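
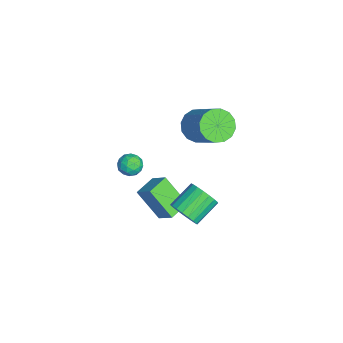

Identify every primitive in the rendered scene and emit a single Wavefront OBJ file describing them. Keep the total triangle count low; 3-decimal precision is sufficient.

v 0.365 -1.524 -0.121
v 0.919 -1.865 -0.392
v 0.081 -2.455 0.472
v 0.635 -2.796 0.201
v 0.735 -2.269 0.658
v 0.911 -1.694 0.291
v 0.089 -2.626 -0.211
v 0.265 -2.051 -0.578
v 0.748 -2.547 -0.448
v 1.147 -2.326 0.089
v -0.147 -1.994 -0.009
v 0.252 -1.773 0.528
v 0.667 -1.613 -0.309
v 0.333 -2.707 0.389
v 0.392 -2.398 0.657
v 0.717 -2.598 0.498
v 0.662 -1.512 0.093
v 0.987 -1.713 -0.066
v 0.88 -1.95 0.551
v 0.013 -2.607 0.146
v 0.338 -2.808 -0.013
v 0.283 -1.722 -0.418
v 0.608 -1.922 -0.577
v 0.12 -2.37 -0.471
v 0.892 -2.214 -0.501
v 0.725 -2.761 -0.152
v 0.404 -2.661 -0.394
v 0.508 -2.323 -0.61
v 1.127 -2.084 -0.185
v 0.96 -2.632 0.164
v 1.019 -2.322 0.432
v 1.122 -1.984 0.217
v 1.026 -2.485 -0.218
v 0.04 -1.688 -0.084
v -0.127 -2.236 0.265
v -0.122 -2.336 -0.137
v -0.019 -1.998 -0.352
v 0.275 -1.559 0.232
v 0.108 -2.106 0.581
v 0.492 -1.997 0.69
v 0.596 -1.659 0.474
v -0.026 -1.835 0.298
v 1.413 -0.762 -3.624
v 0.722 -1.853 -2.084
v 0.448 0.051 -3.482
v -0.244 -1.04 -1.942
v 2.064 -0.12 -2.878
v 1.372 -1.211 -1.338
v 1.098 0.693 -2.736
v 0.407 -0.398 -1.196
v 2.621 0.442 -2.023
v 3.341 0.895 -1.8
v 2.42 1.972 -1.015
v 1.699 1.518 -1.237
v 3.238 1.057 -2.142
v 2.317 2.134 -1.356
v 3.014 1.096 -2.46
v 2.093 2.173 -1.674
v 2.711 1.006 -2.691
v 1.79 2.083 -1.906
v 2.39 0.805 -2.79
v 1.469 1.881 -2.005
v 2.115 0.531 -2.738
v 1.194 1.608 -1.952
v 1.94 0.239 -2.543
v 1.019 1.316 -1.758
v 1.9 -0.012 -2.245
v 0.979 1.065 -1.46
v 2.003 -0.174 -1.904
v 1.082 0.903 -1.118
v 2.227 -0.213 -1.586
v 1.306 0.864 -0.8
v 2.53 -0.123 -1.354
v 1.609 0.954 -0.569
v 2.851 0.079 -1.255
v 1.93 1.155 -0.47
v 3.126 0.352 -1.308
v 2.205 1.429 -0.522
v 3.301 0.644 -1.502
v 2.38 1.721 -0.717
v -0.154 1.283 2.521
v 0.415 1.573 1.765
v 1.864 2.427 3.183
v 1.294 2.137 3.939
v 0.099 1.967 1.851
v 1.547 2.821 3.27
v -0.286 2.177 2.117
v 1.163 3.031 3.535
v -0.635 2.148 2.491
v 0.814 3.002 3.909
v -0.855 1.887 2.873
v 0.593 2.741 4.291
v -0.888 1.465 3.16
v 0.561 2.318 4.579
v -0.724 0.993 3.277
v 0.725 1.847 4.695
v -0.407 0.599 3.19
v 1.041 1.453 4.609
v -0.023 0.389 2.925
v 1.426 1.243 4.343
v 0.326 0.418 2.551
v 1.775 1.272 3.969
v 0.547 0.679 2.169
v 1.995 1.533 3.587
v 0.579 1.102 1.881
v 2.028 1.955 3.3
f 1 38 17
f 38 12 41
f 17 41 6
f 38 41 17
f 1 17 13
f 17 6 18
f 13 18 2
f 17 18 13
f 1 13 22
f 13 2 23
f 22 23 8
f 13 23 22
f 1 22 34
f 22 8 37
f 34 37 11
f 22 37 34
f 1 34 38
f 34 11 42
f 38 42 12
f 34 42 38
f 2 18 29
f 18 6 32
f 29 32 10
f 18 32 29
f 6 41 19
f 41 12 40
f 19 40 5
f 41 40 19
f 12 42 39
f 42 11 35
f 39 35 3
f 42 35 39
f 11 37 36
f 37 8 24
f 36 24 7
f 37 24 36
f 8 23 28
f 23 2 25
f 28 25 9
f 23 25 28
f 4 30 16
f 30 10 31
f 16 31 5
f 30 31 16
f 4 16 14
f 16 5 15
f 14 15 3
f 16 15 14
f 4 14 21
f 14 3 20
f 21 20 7
f 14 20 21
f 4 21 26
f 21 7 27
f 26 27 9
f 21 27 26
f 4 26 30
f 26 9 33
f 30 33 10
f 26 33 30
f 5 31 19
f 31 10 32
f 19 32 6
f 31 32 19
f 3 15 39
f 15 5 40
f 39 40 12
f 15 40 39
f 7 20 36
f 20 3 35
f 36 35 11
f 20 35 36
f 9 27 28
f 27 7 24
f 28 24 8
f 27 24 28
f 10 33 29
f 33 9 25
f 29 25 2
f 33 25 29
f 44 46 43
f 47 44 43
f 43 46 45
f 45 47 43
f 44 50 46
f 48 44 47
f 48 50 44
f 46 50 45
f 49 47 45
f 45 50 49
f 49 48 47
f 50 48 49
f 52 51 55
f 52 55 53
f 53 55 56
f 53 56 54
f 55 51 57
f 55 57 56
f 56 57 58
f 56 58 54
f 57 51 59
f 57 59 58
f 58 59 60
f 58 60 54
f 59 51 61
f 59 61 60
f 60 61 62
f 60 62 54
f 61 51 63
f 61 63 62
f 62 63 64
f 62 64 54
f 63 51 65
f 63 65 64
f 64 65 66
f 64 66 54
f 65 51 67
f 65 67 66
f 66 67 68
f 66 68 54
f 67 51 69
f 67 69 68
f 68 69 70
f 68 70 54
f 69 51 71
f 69 71 70
f 70 71 72
f 70 72 54
f 71 51 73
f 71 73 72
f 72 73 74
f 72 74 54
f 73 51 75
f 73 75 74
f 74 75 76
f 74 76 54
f 75 51 77
f 75 77 76
f 76 77 78
f 76 78 54
f 77 51 79
f 77 79 78
f 78 79 80
f 78 80 54
f 79 51 52
f 79 52 80
f 80 52 53
f 80 53 54
f 82 81 85
f 82 85 83
f 83 85 86
f 83 86 84
f 85 81 87
f 85 87 86
f 86 87 88
f 86 88 84
f 87 81 89
f 87 89 88
f 88 89 90
f 88 90 84
f 89 81 91
f 89 91 90
f 90 91 92
f 90 92 84
f 91 81 93
f 91 93 92
f 92 93 94
f 92 94 84
f 93 81 95
f 93 95 94
f 94 95 96
f 94 96 84
f 95 81 97
f 95 97 96
f 96 97 98
f 96 98 84
f 97 81 99
f 97 99 98
f 98 99 100
f 98 100 84
f 99 81 101
f 99 101 100
f 100 101 102
f 100 102 84
f 101 81 103
f 101 103 102
f 102 103 104
f 102 104 84
f 103 81 105
f 103 105 104
f 104 105 106
f 104 106 84
f 105 81 82
f 105 82 106
f 106 82 83
f 106 83 84



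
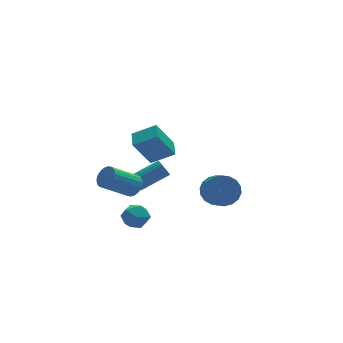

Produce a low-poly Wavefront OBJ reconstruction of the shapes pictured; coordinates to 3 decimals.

v -2.753 -0.02 -1.829
v -2.131 -0.374 -1.243
v -3.689 -1.146 -1.517
v -3.067 -1.5 -0.931
v -3.497 -0.706 -0.726
v -2.918 -0.01 -0.919
v -2.902 -1.51 -1.841
v -2.323 -0.814 -2.034
v -2.223 -1.295 -1.25
v -2.591 -0.798 -0.561
v -3.229 -0.722 -2.199
v -3.597 -0.225 -1.51
v -1.359 3.421 -1.738
v -1.089 3.601 -2.254
v 0.689 3.56 -1.339
v 0.419 3.379 -0.822
v -1.153 3.851 -2.118
v 0.624 3.81 -1.202
v -1.265 4.003 -1.894
v 0.513 3.962 -0.979
v -1.398 4.021 -1.635
v 0.38 3.98 -0.719
v -1.522 3.901 -1.399
v 0.256 3.86 -0.484
v -1.609 3.671 -1.241
v 0.169 3.63 -0.326
v -1.638 3.384 -1.197
v 0.139 3.343 -0.281
v -1.604 3.106 -1.276
v 0.174 3.065 -0.361
v -1.513 2.899 -1.462
v 0.265 2.858 -0.546
v -1.387 2.812 -1.71
v 0.391 2.771 -0.795
v -1.255 2.864 -1.965
v 0.523 2.823 -1.05
v -1.146 3.044 -2.168
v 0.632 3.003 -1.252
v -1.086 3.31 -2.272
v 0.691 3.269 -1.357
v -2.977 -0.599 4.359
v -1.756 -1.152 5.098
v -2.644 0.417 4.571
v -1.423 -0.136 5.309
v -1.937 -0.584 2.651
v -0.716 -1.137 3.389
v -1.604 0.432 2.862
v -0.383 -0.121 3.601
v 3.549 2.757 -3.211
v 4.14 3.172 -2.394
v 3.722 1.557 -1.273
v 3.131 1.143 -2.089
v 3.697 3.347 -2.306
v 3.279 1.732 -1.185
v 3.224 3.406 -2.397
v 2.806 1.791 -1.276
v 2.816 3.337 -2.65
v 2.398 1.722 -1.528
v 2.552 3.152 -3.013
v 2.134 1.538 -1.892
v 2.487 2.89 -3.416
v 2.069 1.275 -2.294
v 2.631 2.601 -3.778
v 2.213 0.986 -2.656
v 2.958 2.343 -4.027
v 2.54 0.728 -2.906
v 3.401 2.168 -4.115
v 2.983 0.553 -2.994
v 3.874 2.109 -4.024
v 3.456 0.494 -2.903
v 4.282 2.178 -3.772
v 3.864 0.563 -2.65
v 4.546 2.362 -3.408
v 4.128 0.748 -2.287
v 4.611 2.625 -3.006
v 4.193 1.01 -1.884
v 4.467 2.914 -2.644
v 4.049 1.299 -1.522
v -1.869 2.328 -1.135
v -1.423 2.499 -0.53
v -3.106 2.402 0.739
v -3.551 2.232 0.135
v -1.524 2.808 -0.641
v -3.206 2.711 0.629
v -1.693 3.021 -0.848
v -3.375 2.924 0.421
v -1.897 3.098 -1.113
v -3.579 3.001 0.156
v -2.095 3.022 -1.382
v -3.778 2.925 -0.113
v -2.249 2.808 -1.602
v -3.931 2.711 -0.333
v -2.327 2.5 -1.729
v -4.01 2.403 -0.46
v -2.314 2.158 -1.739
v -3.997 2.061 -0.47
v -2.214 1.849 -1.629
v -3.896 1.752 -0.359
v -2.045 1.636 -1.421
v -3.727 1.539 -0.152
v -1.841 1.559 -1.156
v -3.523 1.462 0.113
v -1.642 1.635 -0.887
v -3.325 1.538 0.382
v -1.489 1.849 -0.667
v -3.171 1.752 0.602
v -1.41 2.157 -0.54
v -3.093 2.06 0.729
f 1 12 6
f 1 6 2
f 1 2 8
f 1 8 11
f 1 11 12
f 2 6 10
f 6 12 5
f 12 11 3
f 11 8 7
f 8 2 9
f 4 10 5
f 4 5 3
f 4 3 7
f 4 7 9
f 4 9 10
f 5 10 6
f 3 5 12
f 7 3 11
f 9 7 8
f 10 9 2
f 14 13 17
f 14 17 15
f 15 17 18
f 15 18 16
f 17 13 19
f 17 19 18
f 18 19 20
f 18 20 16
f 19 13 21
f 19 21 20
f 20 21 22
f 20 22 16
f 21 13 23
f 21 23 22
f 22 23 24
f 22 24 16
f 23 13 25
f 23 25 24
f 24 25 26
f 24 26 16
f 25 13 27
f 25 27 26
f 26 27 28
f 26 28 16
f 27 13 29
f 27 29 28
f 28 29 30
f 28 30 16
f 29 13 31
f 29 31 30
f 30 31 32
f 30 32 16
f 31 13 33
f 31 33 32
f 32 33 34
f 32 34 16
f 33 13 35
f 33 35 34
f 34 35 36
f 34 36 16
f 35 13 37
f 35 37 36
f 36 37 38
f 36 38 16
f 37 13 39
f 37 39 38
f 38 39 40
f 38 40 16
f 39 13 14
f 39 14 40
f 40 14 15
f 40 15 16
f 42 44 41
f 45 42 41
f 41 44 43
f 43 45 41
f 42 48 44
f 46 42 45
f 46 48 42
f 44 48 43
f 47 45 43
f 43 48 47
f 47 46 45
f 48 46 47
f 50 49 53
f 50 53 51
f 51 53 54
f 51 54 52
f 53 49 55
f 53 55 54
f 54 55 56
f 54 56 52
f 55 49 57
f 55 57 56
f 56 57 58
f 56 58 52
f 57 49 59
f 57 59 58
f 58 59 60
f 58 60 52
f 59 49 61
f 59 61 60
f 60 61 62
f 60 62 52
f 61 49 63
f 61 63 62
f 62 63 64
f 62 64 52
f 63 49 65
f 63 65 64
f 64 65 66
f 64 66 52
f 65 49 67
f 65 67 66
f 66 67 68
f 66 68 52
f 67 49 69
f 67 69 68
f 68 69 70
f 68 70 52
f 69 49 71
f 69 71 70
f 70 71 72
f 70 72 52
f 71 49 73
f 71 73 72
f 72 73 74
f 72 74 52
f 73 49 75
f 73 75 74
f 74 75 76
f 74 76 52
f 75 49 77
f 75 77 76
f 76 77 78
f 76 78 52
f 77 49 50
f 77 50 78
f 78 50 51
f 78 51 52
f 80 79 83
f 80 83 81
f 81 83 84
f 81 84 82
f 83 79 85
f 83 85 84
f 84 85 86
f 84 86 82
f 85 79 87
f 85 87 86
f 86 87 88
f 86 88 82
f 87 79 89
f 87 89 88
f 88 89 90
f 88 90 82
f 89 79 91
f 89 91 90
f 90 91 92
f 90 92 82
f 91 79 93
f 91 93 92
f 92 93 94
f 92 94 82
f 93 79 95
f 93 95 94
f 94 95 96
f 94 96 82
f 95 79 97
f 95 97 96
f 96 97 98
f 96 98 82
f 97 79 99
f 97 99 98
f 98 99 100
f 98 100 82
f 99 79 101
f 99 101 100
f 100 101 102
f 100 102 82
f 101 79 103
f 101 103 102
f 102 103 104
f 102 104 82
f 103 79 105
f 103 105 104
f 104 105 106
f 104 106 82
f 105 79 107
f 105 107 106
f 106 107 108
f 106 108 82
f 107 79 80
f 107 80 108
f 108 80 81
f 108 81 82



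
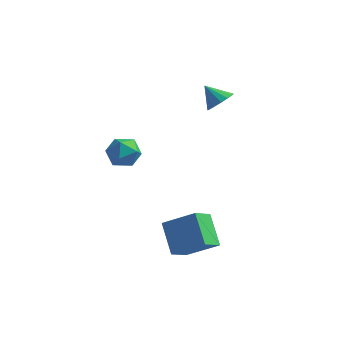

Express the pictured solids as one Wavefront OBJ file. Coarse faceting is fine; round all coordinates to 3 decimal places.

v 1.39 -5.025 -4.35
v 0.295 -3.866 -2.968
v 1.679 -3.737 -5.2
v 0.584 -2.579 -3.818
v 3.176 -4.681 -3.222
v 2.081 -3.523 -1.84
v 3.465 -3.394 -4.072
v 2.37 -2.235 -2.69
v -3.695 0.156 -0.414
v -2.661 -0.217 -0.521
v -4.239 -1.483 0.041
v -3.205 -1.856 -0.066
v -3.462 -1.17 0.76
v -3.126 -0.157 0.479
v -3.774 -1.543 -0.959
v -3.438 -0.53 -1.24
v -2.71 -1.267 -0.858
v -2.517 -1.036 0.205
v -4.383 -0.664 -0.685
v -4.19 -0.433 0.378
v 0.551 3.194 2.578
v 1.116 2.856 3.221
v -0.491 3.326 3.562
v 1.185 3.327 3.231
v 1.085 3.762 3.066
v 0.841 4.045 2.77
v 0.52 4.1 2.423
v 0.207 3.912 2.117
v -0.013 3.532 1.935
v -0.083 3.06 1.924
v 0.018 2.625 2.089
v 0.261 2.342 2.385
v 0.582 2.287 2.732
v 0.895 2.476 3.038
f 2 4 1
f 5 2 1
f 1 4 3
f 3 5 1
f 2 8 4
f 6 2 5
f 6 8 2
f 4 8 3
f 7 5 3
f 3 8 7
f 7 6 5
f 8 6 7
f 9 20 14
f 9 14 10
f 9 10 16
f 9 16 19
f 9 19 20
f 10 14 18
f 14 20 13
f 20 19 11
f 19 16 15
f 16 10 17
f 12 18 13
f 12 13 11
f 12 11 15
f 12 15 17
f 12 17 18
f 13 18 14
f 11 13 20
f 15 11 19
f 17 15 16
f 18 17 10
f 22 21 24
f 22 24 23
f 24 21 25
f 24 25 23
f 25 21 26
f 25 26 23
f 26 21 27
f 26 27 23
f 27 21 28
f 27 28 23
f 28 21 29
f 28 29 23
f 29 21 30
f 29 30 23
f 30 21 31
f 30 31 23
f 31 21 32
f 31 32 23
f 32 21 33
f 32 33 23
f 33 21 34
f 33 34 23
f 34 21 22
f 34 22 23



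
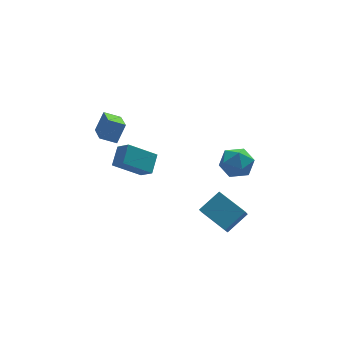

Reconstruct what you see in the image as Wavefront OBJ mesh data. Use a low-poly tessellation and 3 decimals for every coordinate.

v 2.184 -1.373 0.778
v 2.769 -1.785 1.646
v 1.451 -3.015 0.494
v 2.036 -3.427 1.362
v 1.198 -2.698 1.544
v 1.651 -1.684 1.719
v 2.569 -3.116 0.421
v 3.022 -2.102 0.596
v 3.007 -2.862 1.425
v 2.16 -2.604 2.119
v 2.06 -2.196 0.021
v 1.213 -1.938 0.715
v 1.828 -4.631 -1.403
v 0.87 -2.961 -0.729
v 0.476 -5.05 -2.289
v -0.482 -3.379 -1.615
v 2.162 -4.141 -2.145
v 1.204 -2.47 -1.471
v 0.81 -4.559 -3.031
v -0.148 -2.889 -2.357
v -3.612 1.991 0.89
v -4.564 2.323 1.33
v -3.325 3.87 0.094
v -4.277 4.201 0.534
v -2.943 2.379 2.046
v -3.895 2.71 2.486
v -2.656 4.257 1.25
v -3.608 4.589 1.69
v -2.052 0.292 -0.918
v -3.723 0.514 0.283
v -2.467 1.107 -1.647
v -4.139 1.33 -0.446
v -1.401 1.27 -0.194
v -3.073 1.493 1.007
v -1.817 2.086 -0.923
v -3.488 2.308 0.278
f 1 12 6
f 1 6 2
f 1 2 8
f 1 8 11
f 1 11 12
f 2 6 10
f 6 12 5
f 12 11 3
f 11 8 7
f 8 2 9
f 4 10 5
f 4 5 3
f 4 3 7
f 4 7 9
f 4 9 10
f 5 10 6
f 3 5 12
f 7 3 11
f 9 7 8
f 10 9 2
f 14 16 13
f 17 14 13
f 13 16 15
f 15 17 13
f 14 20 16
f 18 14 17
f 18 20 14
f 16 20 15
f 19 17 15
f 15 20 19
f 19 18 17
f 20 18 19
f 22 24 21
f 25 22 21
f 21 24 23
f 23 25 21
f 22 28 24
f 26 22 25
f 26 28 22
f 24 28 23
f 27 25 23
f 23 28 27
f 27 26 25
f 28 26 27
f 30 32 29
f 33 30 29
f 29 32 31
f 31 33 29
f 30 36 32
f 34 30 33
f 34 36 30
f 32 36 31
f 35 33 31
f 31 36 35
f 35 34 33
f 36 34 35



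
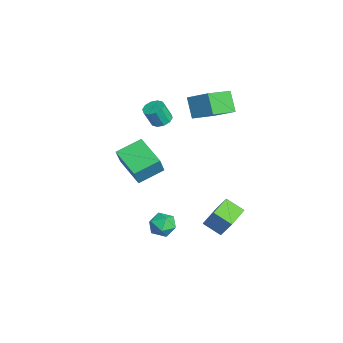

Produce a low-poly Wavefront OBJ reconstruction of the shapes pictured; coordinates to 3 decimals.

v 1.574 -0.267 -2.613
v 2.32 -0.278 -2.898
v 1.4 -1.482 -3.022
v 2.146 -1.493 -3.307
v 2.02 -1.477 -2.518
v 2.128 -0.727 -2.265
v 1.592 -1.033 -3.655
v 1.7 -0.283 -3.402
v 2.332 -0.752 -3.542
v 2.596 -1.026 -2.84
v 1.124 -0.734 -3.08
v 1.388 -1.008 -2.378
v 1.908 -2.96 2.156
v 2.444 -3.242 3.272
v 1.514 -1.643 2.676
v 2.051 -1.924 3.793
v 3.449 -2.276 1.587
v 3.986 -2.557 2.704
v 3.056 -0.958 2.108
v 3.592 -1.24 3.224
v -0.057 2.169 -3.632
v 0.555 2.612 -2.371
v 0.508 3.008 -4.201
v 1.12 3.45 -2.939
v 0.98 1.33 -3.841
v 1.592 1.772 -2.579
v 1.545 2.168 -4.409
v 2.157 2.611 -3.148
v -3.017 2.606 1.563
v -3.843 2.477 2.623
v -2.141 3.542 2.36
v -2.967 3.413 3.42
v -2.093 1.267 2.12
v -2.919 1.138 3.18
v -1.217 2.203 2.917
v -2.043 2.074 3.977
v -3.917 -0.033 0.908
v -3.299 -0.003 0.877
v -3.224 -0.457 1.942
v -3.843 -0.487 1.972
v -3.426 0.326 1.026
v -3.352 -0.128 2.091
v -3.741 0.518 1.13
v -3.666 0.064 2.195
v -4.123 0.5 1.149
v -4.049 0.046 2.214
v -4.427 0.278 1.076
v -4.352 -0.176 2.14
v -4.536 -0.063 0.938
v -4.461 -0.517 2.003
v -4.408 -0.392 0.789
v -4.334 -0.846 1.854
v -4.094 -0.584 0.685
v -4.019 -1.038 1.75
v -3.711 -0.566 0.666
v -3.637 -1.02 1.731
v -3.408 -0.344 0.74
v -3.333 -0.798 1.804
f 1 12 6
f 1 6 2
f 1 2 8
f 1 8 11
f 1 11 12
f 2 6 10
f 6 12 5
f 12 11 3
f 11 8 7
f 8 2 9
f 4 10 5
f 4 5 3
f 4 3 7
f 4 7 9
f 4 9 10
f 5 10 6
f 3 5 12
f 7 3 11
f 9 7 8
f 10 9 2
f 14 16 13
f 17 14 13
f 13 16 15
f 15 17 13
f 14 20 16
f 18 14 17
f 18 20 14
f 16 20 15
f 19 17 15
f 15 20 19
f 19 18 17
f 20 18 19
f 22 24 21
f 25 22 21
f 21 24 23
f 23 25 21
f 22 28 24
f 26 22 25
f 26 28 22
f 24 28 23
f 27 25 23
f 23 28 27
f 27 26 25
f 28 26 27
f 30 32 29
f 33 30 29
f 29 32 31
f 31 33 29
f 30 36 32
f 34 30 33
f 34 36 30
f 32 36 31
f 35 33 31
f 31 36 35
f 35 34 33
f 36 34 35
f 38 37 41
f 38 41 39
f 39 41 42
f 39 42 40
f 41 37 43
f 41 43 42
f 42 43 44
f 42 44 40
f 43 37 45
f 43 45 44
f 44 45 46
f 44 46 40
f 45 37 47
f 45 47 46
f 46 47 48
f 46 48 40
f 47 37 49
f 47 49 48
f 48 49 50
f 48 50 40
f 49 37 51
f 49 51 50
f 50 51 52
f 50 52 40
f 51 37 53
f 51 53 52
f 52 53 54
f 52 54 40
f 53 37 55
f 53 55 54
f 54 55 56
f 54 56 40
f 55 37 57
f 55 57 56
f 56 57 58
f 56 58 40
f 57 37 38
f 57 38 58
f 58 38 39
f 58 39 40



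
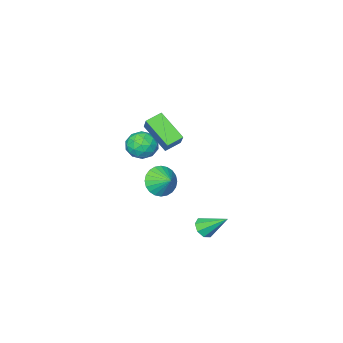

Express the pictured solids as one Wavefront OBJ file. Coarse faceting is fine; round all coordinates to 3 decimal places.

v 0.626 3.325 -3.113
v 1.298 3.556 -2.995
v -0.006 4.575 -1.967
v 1.056 3.819 -3.414
v 0.562 3.793 -3.658
v 0.106 3.493 -3.582
v -0.045 3.095 -3.232
v 0.197 2.832 -2.813
v 0.69 2.858 -2.569
v 1.146 3.158 -2.645
v -0.425 -1.932 -2.475
v 0.021 -2.428 -1.613
v -0.415 -0.968 -1.925
v 0.368 -2.309 -1.829
v 0.593 -2.133 -2.143
v 0.664 -1.926 -2.508
v 0.569 -1.72 -2.867
v 0.323 -1.546 -3.167
v -0.038 -1.431 -3.362
v -0.457 -1.393 -3.421
v -0.872 -1.436 -3.337
v -1.218 -1.555 -3.121
v -1.444 -1.732 -2.807
v -1.515 -1.939 -2.442
v -1.42 -2.145 -2.082
v -1.173 -2.319 -1.782
v -0.813 -2.433 -1.588
v -0.393 -2.472 -1.528
v 0.014 -3.2 0.102
v 0.439 -3.777 -0.654
v -1.479 -3.923 -0.186
v -1.054 -4.5 -0.942
v -0.799 -4.674 0.052
v 0.124 -4.227 0.23
v -1.164 -3.473 -1.07
v -0.241 -3.026 -0.892
v -0.289 -3.945 -1.378
v -0.064 -4.688 -0.684
v -0.976 -3.012 -0.156
v -0.751 -3.755 0.538
v 0.358 -3.425 -0.251
v -1.398 -4.275 -0.589
v -1.248 -4.377 -0.005
v -0.998 -4.716 -0.449
v 0.173 -3.69 0.269
v 0.422 -4.029 -0.175
v -0.305 -4.556 0.24
v -1.462 -3.671 -0.665
v -1.213 -4.01 -1.109
v -0.042 -2.984 -0.391
v 0.208 -3.323 -0.835
v -0.735 -3.144 -1.08
v 0.179 -3.863 -1.121
v -0.699 -4.288 -1.29
v -0.763 -3.684 -1.365
v -0.22 -3.422 -1.261
v 0.312 -4.299 -0.713
v -0.566 -4.724 -0.882
v -0.416 -4.827 -0.298
v 0.127 -4.564 -0.193
v -0.116 -4.398 -1.138
v -0.474 -2.976 0.042
v -1.352 -3.401 -0.127
v -1.167 -3.136 -0.647
v -0.624 -2.873 -0.542
v -0.341 -3.412 0.45
v -1.219 -3.837 0.281
v -0.82 -4.278 0.421
v -0.277 -4.016 0.525
v -0.924 -3.302 0.298
v -0.113 -3.106 1.658
v -1.101 -2.952 2.038
v -0.352 -1.435 0.359
v -1.34 -1.281 0.739
v 0.5 -2.099 2.841
v -0.488 -1.945 3.221
v 0.261 -0.428 1.542
v -0.727 -0.274 1.922
f 2 1 4
f 2 4 3
f 4 1 5
f 4 5 3
f 5 1 6
f 5 6 3
f 6 1 7
f 6 7 3
f 7 1 8
f 7 8 3
f 8 1 9
f 8 9 3
f 9 1 10
f 9 10 3
f 10 1 2
f 10 2 3
f 12 11 14
f 12 14 13
f 14 11 15
f 14 15 13
f 15 11 16
f 15 16 13
f 16 11 17
f 16 17 13
f 17 11 18
f 17 18 13
f 18 11 19
f 18 19 13
f 19 11 20
f 19 20 13
f 20 11 21
f 20 21 13
f 21 11 22
f 21 22 13
f 22 11 23
f 22 23 13
f 23 11 24
f 23 24 13
f 24 11 25
f 24 25 13
f 25 11 26
f 25 26 13
f 26 11 27
f 26 27 13
f 27 11 28
f 27 28 13
f 28 11 12
f 28 12 13
f 29 66 45
f 66 40 69
f 45 69 34
f 66 69 45
f 29 45 41
f 45 34 46
f 41 46 30
f 45 46 41
f 29 41 50
f 41 30 51
f 50 51 36
f 41 51 50
f 29 50 62
f 50 36 65
f 62 65 39
f 50 65 62
f 29 62 66
f 62 39 70
f 66 70 40
f 62 70 66
f 30 46 57
f 46 34 60
f 57 60 38
f 46 60 57
f 34 69 47
f 69 40 68
f 47 68 33
f 69 68 47
f 40 70 67
f 70 39 63
f 67 63 31
f 70 63 67
f 39 65 64
f 65 36 52
f 64 52 35
f 65 52 64
f 36 51 56
f 51 30 53
f 56 53 37
f 51 53 56
f 32 58 44
f 58 38 59
f 44 59 33
f 58 59 44
f 32 44 42
f 44 33 43
f 42 43 31
f 44 43 42
f 32 42 49
f 42 31 48
f 49 48 35
f 42 48 49
f 32 49 54
f 49 35 55
f 54 55 37
f 49 55 54
f 32 54 58
f 54 37 61
f 58 61 38
f 54 61 58
f 33 59 47
f 59 38 60
f 47 60 34
f 59 60 47
f 31 43 67
f 43 33 68
f 67 68 40
f 43 68 67
f 35 48 64
f 48 31 63
f 64 63 39
f 48 63 64
f 37 55 56
f 55 35 52
f 56 52 36
f 55 52 56
f 38 61 57
f 61 37 53
f 57 53 30
f 61 53 57
f 72 74 71
f 75 72 71
f 71 74 73
f 73 75 71
f 72 78 74
f 76 72 75
f 76 78 72
f 74 78 73
f 77 75 73
f 73 78 77
f 77 76 75
f 78 76 77



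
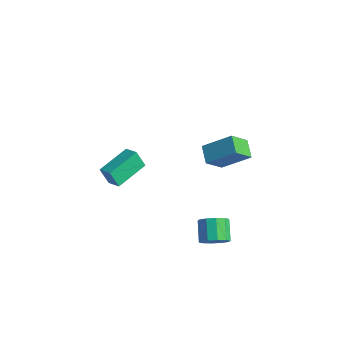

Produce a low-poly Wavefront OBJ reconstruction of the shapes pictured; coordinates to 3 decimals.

v -3.137 -1.539 -3.375
v -3.592 -1.804 -2.297
v -3.272 0.548 -2.919
v -3.728 0.282 -1.841
v -2.232 -1.562 -2.999
v -2.688 -1.828 -1.921
v -2.368 0.524 -2.543
v -2.823 0.259 -1.465
v 2.774 1.237 2.13
v 2.698 0.146 3.186
v 3.986 2.246 3.26
v 3.91 1.155 4.316
v 3.67 0.705 1.644
v 3.594 -0.386 2.7
v 4.882 1.714 2.774
v 4.806 0.623 3.83
v 4.131 -0.158 -4.179
v 4.744 0.445 -4.046
v 3.861 1.162 -3.229
v 3.249 0.558 -3.361
v 4.46 0.589 -4.479
v 3.577 1.306 -3.662
v 4.05 0.448 -4.798
v 3.167 1.164 -3.98
v 3.672 0.075 -4.879
v 2.789 0.791 -4.062
v 3.469 -0.387 -4.694
v 2.586 0.329 -3.877
v 3.519 -0.762 -4.311
v 2.636 -0.045 -3.494
v 3.803 -0.906 -3.878
v 2.92 -0.189 -3.061
v 4.213 -0.764 -3.56
v 3.33 -0.048 -2.742
v 4.591 -0.391 -3.478
v 3.708 0.325 -2.661
v 4.794 0.071 -3.663
v 3.911 0.787 -2.846
f 2 4 1
f 5 2 1
f 1 4 3
f 3 5 1
f 2 8 4
f 6 2 5
f 6 8 2
f 4 8 3
f 7 5 3
f 3 8 7
f 7 6 5
f 8 6 7
f 10 12 9
f 13 10 9
f 9 12 11
f 11 13 9
f 10 16 12
f 14 10 13
f 14 16 10
f 12 16 11
f 15 13 11
f 11 16 15
f 15 14 13
f 16 14 15
f 18 17 21
f 18 21 19
f 19 21 22
f 19 22 20
f 21 17 23
f 21 23 22
f 22 23 24
f 22 24 20
f 23 17 25
f 23 25 24
f 24 25 26
f 24 26 20
f 25 17 27
f 25 27 26
f 26 27 28
f 26 28 20
f 27 17 29
f 27 29 28
f 28 29 30
f 28 30 20
f 29 17 31
f 29 31 30
f 30 31 32
f 30 32 20
f 31 17 33
f 31 33 32
f 32 33 34
f 32 34 20
f 33 17 35
f 33 35 34
f 34 35 36
f 34 36 20
f 35 17 37
f 35 37 36
f 36 37 38
f 36 38 20
f 37 17 18
f 37 18 38
f 38 18 19
f 38 19 20



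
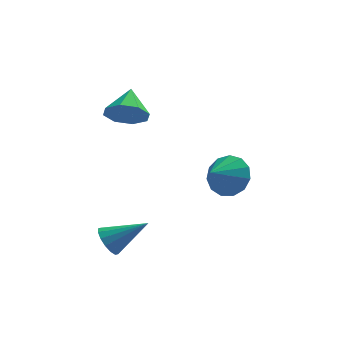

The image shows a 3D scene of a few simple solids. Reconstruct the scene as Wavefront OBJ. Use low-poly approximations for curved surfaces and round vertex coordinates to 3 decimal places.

v -0.716 -1.078 -3.357
v -0.346 -0.954 -3.95
v 0.776 -1.062 -2.423
v -0.431 -0.621 -3.82
v -0.593 -0.411 -3.565
v -0.787 -0.379 -3.255
v -0.963 -0.535 -2.972
v -1.072 -0.836 -2.792
v -1.086 -1.202 -2.764
v -1 -1.535 -2.894
v -0.839 -1.746 -3.148
v -0.644 -1.777 -3.459
v -0.469 -1.622 -3.742
v -0.36 -1.32 -3.921
v 0.098 2.663 1.29
v 0.548 2.18 1.945
v 0.322 3.877 2.03
v 0.983 2.413 1.432
v 0.899 2.792 0.835
v 0.346 3.096 0.505
v -0.352 3.145 0.634
v -0.786 2.912 1.148
v -0.703 2.533 1.744
v -0.15 2.23 2.075
v 4.145 3.802 -3.013
v 4.958 3.196 -2.83
v 3.335 2.938 -2.267
v 4.943 3.584 -2.399
v 4.674 4.041 -2.162
v 4.237 4.422 -2.196
v 3.772 4.606 -2.49
v 3.425 4.534 -2.949
v 3.306 4.23 -3.429
v 3.455 3.79 -3.777
v 3.822 3.353 -3.883
v 4.292 3.059 -3.712
v 4.716 3 -3.32
f 2 1 4
f 2 4 3
f 4 1 5
f 4 5 3
f 5 1 6
f 5 6 3
f 6 1 7
f 6 7 3
f 7 1 8
f 7 8 3
f 8 1 9
f 8 9 3
f 9 1 10
f 9 10 3
f 10 1 11
f 10 11 3
f 11 1 12
f 11 12 3
f 12 1 13
f 12 13 3
f 13 1 14
f 13 14 3
f 14 1 2
f 14 2 3
f 16 15 18
f 16 18 17
f 18 15 19
f 18 19 17
f 19 15 20
f 19 20 17
f 20 15 21
f 20 21 17
f 21 15 22
f 21 22 17
f 22 15 23
f 22 23 17
f 23 15 24
f 23 24 17
f 24 15 16
f 24 16 17
f 26 25 28
f 26 28 27
f 28 25 29
f 28 29 27
f 29 25 30
f 29 30 27
f 30 25 31
f 30 31 27
f 31 25 32
f 31 32 27
f 32 25 33
f 32 33 27
f 33 25 34
f 33 34 27
f 34 25 35
f 34 35 27
f 35 25 36
f 35 36 27
f 36 25 37
f 36 37 27
f 37 25 26
f 37 26 27



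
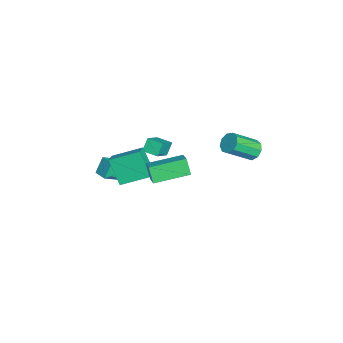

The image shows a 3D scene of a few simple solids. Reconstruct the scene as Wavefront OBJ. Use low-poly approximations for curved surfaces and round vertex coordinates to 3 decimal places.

v 2.159 -3.04 1.316
v 1.341 -3.7 2.814
v 2.109 -1.274 2.067
v 1.291 -1.934 3.565
v 3.009 -3.186 1.715
v 2.191 -3.846 3.213
v 2.959 -1.42 2.466
v 2.141 -2.08 3.964
v -3.768 -2.949 -2.28
v -2.821 -4.512 -1.167
v -3.01 -2.38 -2.127
v -2.063 -3.943 -1.013
v -3.257 -3.357 -3.287
v -2.31 -4.92 -2.173
v -2.499 -2.788 -3.133
v -1.552 -4.351 -2.02
v -3.245 -1.262 0.41
v -2.103 -1.786 1.352
v -2.781 -0.368 0.345
v -1.639 -0.891 1.287
v -2.761 -1.569 -0.347
v -1.619 -2.092 0.595
v -2.297 -0.674 -0.412
v -1.155 -1.198 0.53
v 3.271 -1.459 2.52
v 2.797 -1.723 3.5
v 2.684 0.612 2.793
v 2.21 0.348 3.773
v 4.17 -1.268 3.007
v 3.696 -1.532 3.987
v 3.583 0.803 3.28
v 3.109 0.539 4.26
v 0.977 4.287 3.146
v 1.634 4.553 3.122
v 2.241 3.159 4.31
v 1.583 2.893 4.334
v 1.386 4.756 3.487
v 1.993 3.362 4.675
v 0.947 4.74 3.692
v 1.554 3.345 4.88
v 0.521 4.512 3.642
v 1.128 3.117 4.83
v 0.308 4.179 3.36
v 0.915 2.784 4.548
v 0.408 3.896 2.977
v 1.015 2.502 4.166
v 0.774 3.797 2.674
v 1.381 2.403 3.862
v 1.235 3.927 2.591
v 1.842 2.533 3.78
v 1.575 4.226 2.768
v 2.181 2.831 3.956
f 2 4 1
f 5 2 1
f 1 4 3
f 3 5 1
f 2 8 4
f 6 2 5
f 6 8 2
f 4 8 3
f 7 5 3
f 3 8 7
f 7 6 5
f 8 6 7
f 10 12 9
f 13 10 9
f 9 12 11
f 11 13 9
f 10 16 12
f 14 10 13
f 14 16 10
f 12 16 11
f 15 13 11
f 11 16 15
f 15 14 13
f 16 14 15
f 18 20 17
f 21 18 17
f 17 20 19
f 19 21 17
f 18 24 20
f 22 18 21
f 22 24 18
f 20 24 19
f 23 21 19
f 19 24 23
f 23 22 21
f 24 22 23
f 26 28 25
f 29 26 25
f 25 28 27
f 27 29 25
f 26 32 28
f 30 26 29
f 30 32 26
f 28 32 27
f 31 29 27
f 27 32 31
f 31 30 29
f 32 30 31
f 34 33 37
f 34 37 35
f 35 37 38
f 35 38 36
f 37 33 39
f 37 39 38
f 38 39 40
f 38 40 36
f 39 33 41
f 39 41 40
f 40 41 42
f 40 42 36
f 41 33 43
f 41 43 42
f 42 43 44
f 42 44 36
f 43 33 45
f 43 45 44
f 44 45 46
f 44 46 36
f 45 33 47
f 45 47 46
f 46 47 48
f 46 48 36
f 47 33 49
f 47 49 48
f 48 49 50
f 48 50 36
f 49 33 51
f 49 51 50
f 50 51 52
f 50 52 36
f 51 33 34
f 51 34 52
f 52 34 35
f 52 35 36



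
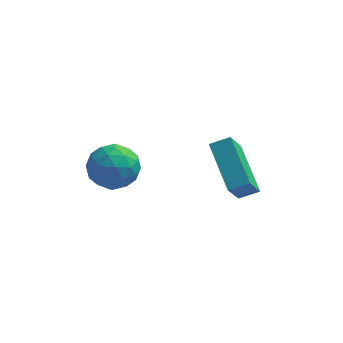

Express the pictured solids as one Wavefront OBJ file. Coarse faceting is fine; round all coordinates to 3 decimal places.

v 0.732 0.063 -3.119
v 0.406 -0.881 -1.806
v -0.104 1.782 -2.091
v -0.429 0.838 -0.777
v 1.489 0.242 -2.803
v 1.164 -0.702 -1.489
v 0.654 1.961 -1.774
v 0.328 1.017 -0.461
v -3.209 -1.077 -0.643
v -2.74 -1.289 0.226
v -4.32 -2.231 -0.326
v -3.851 -2.443 0.543
v -4.337 -1.565 0.433
v -3.65 -0.852 0.237
v -3.41 -2.668 -0.337
v -2.723 -1.955 -0.533
v -2.864 -2.272 0.415
v -3.437 -1.591 0.89
v -3.623 -1.929 -0.99
v -4.196 -1.248 -0.515
v -2.877 -1.081 -0.236
v -4.183 -2.439 0.136
v -4.468 -1.923 0.072
v -4.193 -2.047 0.582
v -3.412 -0.824 -0.23
v -3.137 -0.949 0.281
v -4.075 -1.112 0.402
v -3.923 -2.571 -0.381
v -3.648 -2.696 0.13
v -2.867 -1.473 -0.682
v -2.592 -1.597 -0.172
v -2.985 -2.408 -0.502
v -2.675 -1.784 0.385
v -3.327 -2.463 0.572
v -3.068 -2.595 0.055
v -2.665 -2.175 -0.061
v -3.011 -1.384 0.665
v -3.664 -2.062 0.851
v -3.95 -1.546 0.787
v -3.546 -1.127 0.671
v -3.084 -1.962 0.776
v -3.396 -1.458 -0.951
v -4.049 -2.136 -0.765
v -3.514 -2.393 -0.771
v -3.11 -1.974 -0.887
v -3.733 -1.057 -0.672
v -4.385 -1.736 -0.485
v -4.395 -1.345 -0.039
v -3.992 -0.925 -0.155
v -3.976 -1.558 -0.876
f 2 4 1
f 5 2 1
f 1 4 3
f 3 5 1
f 2 8 4
f 6 2 5
f 6 8 2
f 4 8 3
f 7 5 3
f 3 8 7
f 7 6 5
f 8 6 7
f 9 46 25
f 46 20 49
f 25 49 14
f 46 49 25
f 9 25 21
f 25 14 26
f 21 26 10
f 25 26 21
f 9 21 30
f 21 10 31
f 30 31 16
f 21 31 30
f 9 30 42
f 30 16 45
f 42 45 19
f 30 45 42
f 9 42 46
f 42 19 50
f 46 50 20
f 42 50 46
f 10 26 37
f 26 14 40
f 37 40 18
f 26 40 37
f 14 49 27
f 49 20 48
f 27 48 13
f 49 48 27
f 20 50 47
f 50 19 43
f 47 43 11
f 50 43 47
f 19 45 44
f 45 16 32
f 44 32 15
f 45 32 44
f 16 31 36
f 31 10 33
f 36 33 17
f 31 33 36
f 12 38 24
f 38 18 39
f 24 39 13
f 38 39 24
f 12 24 22
f 24 13 23
f 22 23 11
f 24 23 22
f 12 22 29
f 22 11 28
f 29 28 15
f 22 28 29
f 12 29 34
f 29 15 35
f 34 35 17
f 29 35 34
f 12 34 38
f 34 17 41
f 38 41 18
f 34 41 38
f 13 39 27
f 39 18 40
f 27 40 14
f 39 40 27
f 11 23 47
f 23 13 48
f 47 48 20
f 23 48 47
f 15 28 44
f 28 11 43
f 44 43 19
f 28 43 44
f 17 35 36
f 35 15 32
f 36 32 16
f 35 32 36
f 18 41 37
f 41 17 33
f 37 33 10
f 41 33 37



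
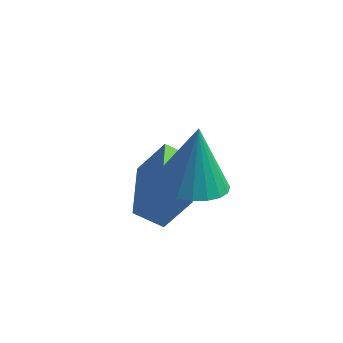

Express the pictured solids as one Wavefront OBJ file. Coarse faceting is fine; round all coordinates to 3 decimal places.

v 3.271 -2.747 -0.475
v 3.801 -3.398 -0.509
v 3.449 -2.693 1.235
v 4.008 -3.146 -0.539
v 4.103 -2.833 -0.559
v 4.071 -2.506 -0.566
v 3.918 -2.217 -0.559
v 3.666 -2.008 -0.539
v 3.354 -1.912 -0.51
v 3.029 -1.943 -0.475
v 2.742 -2.096 -0.441
v 2.535 -2.348 -0.411
v 2.44 -2.661 -0.391
v 2.472 -2.987 -0.384
v 2.625 -3.277 -0.391
v 2.877 -3.486 -0.411
v 3.189 -3.582 -0.44
v 3.513 -3.551 -0.475
v 2.153 -2.206 -2.382
v 1.646 -2.658 -1.905
v 0.971 -0.538 -2.058
v 0.464 -0.99 -1.581
v 2.756 -1.95 -1.499
v 2.249 -2.402 -1.022
v 1.574 -0.282 -1.175
v 1.067 -0.734 -0.698
f 2 1 4
f 2 4 3
f 4 1 5
f 4 5 3
f 5 1 6
f 5 6 3
f 6 1 7
f 6 7 3
f 7 1 8
f 7 8 3
f 8 1 9
f 8 9 3
f 9 1 10
f 9 10 3
f 10 1 11
f 10 11 3
f 11 1 12
f 11 12 3
f 12 1 13
f 12 13 3
f 13 1 14
f 13 14 3
f 14 1 15
f 14 15 3
f 15 1 16
f 15 16 3
f 16 1 17
f 16 17 3
f 17 1 18
f 17 18 3
f 18 1 2
f 18 2 3
f 20 22 19
f 23 20 19
f 19 22 21
f 21 23 19
f 20 26 22
f 24 20 23
f 24 26 20
f 22 26 21
f 25 23 21
f 21 26 25
f 25 24 23
f 26 24 25



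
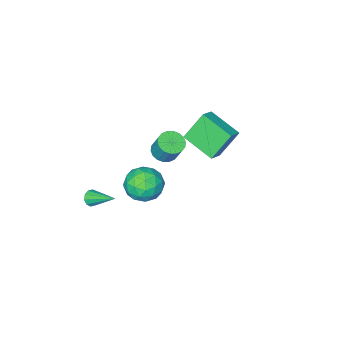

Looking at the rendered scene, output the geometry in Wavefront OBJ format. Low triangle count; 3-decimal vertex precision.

v -0.894 -1.592 -0.947
v -0.434 -2.131 -0.671
v -0.386 -1.446 0.584
v -0.846 -0.908 0.307
v -0.217 -1.906 -0.802
v -0.169 -1.222 0.453
v -0.135 -1.62 -0.961
v -0.087 -0.935 0.293
v -0.202 -1.328 -1.118
v -0.154 -0.643 0.137
v -0.407 -1.088 -1.241
v -0.359 -0.404 0.014
v -0.708 -0.948 -1.306
v -0.66 -0.264 -0.051
v -1.046 -0.936 -1.299
v -0.998 -0.252 -0.045
v -1.354 -1.054 -1.224
v -1.306 -0.369 0.031
v -1.571 -1.278 -1.093
v -1.523 -0.594 0.162
v -1.653 -1.565 -0.933
v -1.605 -0.88 0.321
v -1.586 -1.857 -0.777
v -1.538 -1.172 0.478
v -1.381 -2.096 -0.654
v -1.333 -1.412 0.601
v -1.08 -2.236 -0.589
v -1.032 -1.552 0.666
v -0.742 -2.248 -0.595
v -0.694 -1.564 0.659
v 3.386 -2.203 -2.987
v 3.654 -1.92 -3.332
v 2.954 -0.677 -2.073
v 3.35 -1.944 -3.436
v 3.061 -2.066 -3.369
v 2.896 -2.241 -3.155
v 2.918 -2.401 -2.878
v 3.119 -2.485 -2.642
v 3.422 -2.462 -2.537
v 3.711 -2.339 -2.605
v 3.877 -2.165 -2.818
v 3.854 -2.005 -3.096
v 2.554 2.332 0.105
v 3.121 2.244 1.048
v 2.139 0.596 0.192
v 2.706 0.508 1.135
v 1.764 1.083 1.109
v 2.02 2.156 1.055
v 3.24 0.684 0.185
v 3.496 1.757 0.131
v 3.545 1.226 1.097
v 2.633 1.472 1.669
v 2.627 1.368 -0.429
v 1.715 1.614 0.143
v 2.874 2.44 0.569
v 2.386 0.4 0.671
v 1.833 0.738 0.656
v 2.166 0.686 1.21
v 2.227 2.388 0.573
v 2.56 2.337 1.127
v 1.763 1.654 1.164
v 2.7 0.503 0.113
v 3.033 0.452 0.667
v 3.094 2.154 0.03
v 3.427 2.102 0.584
v 3.497 1.186 0.076
v 3.456 1.79 1.152
v 3.213 0.77 1.203
v 3.526 0.873 0.645
v 3.677 1.504 0.613
v 2.92 1.935 1.488
v 2.677 0.915 1.539
v 2.123 1.253 1.524
v 2.273 1.883 1.492
v 3.169 1.336 1.517
v 2.583 1.925 -0.299
v 2.34 0.905 -0.248
v 2.987 0.957 -0.252
v 3.137 1.587 -0.284
v 2.047 2.07 0.037
v 1.804 1.05 0.088
v 1.583 1.336 0.627
v 1.734 1.967 0.595
v 2.091 1.504 -0.277
v -4.39 -2.119 0.06
v -3.569 -1.789 0.506
v -4.792 -0.221 -0.602
v -3.972 0.109 -0.157
v -3.368 -2.469 -1.563
v -2.548 -2.139 -1.118
v -3.771 -0.571 -2.226
v -2.95 -0.241 -1.78
f 2 1 5
f 2 5 3
f 3 5 6
f 3 6 4
f 5 1 7
f 5 7 6
f 6 7 8
f 6 8 4
f 7 1 9
f 7 9 8
f 8 9 10
f 8 10 4
f 9 1 11
f 9 11 10
f 10 11 12
f 10 12 4
f 11 1 13
f 11 13 12
f 12 13 14
f 12 14 4
f 13 1 15
f 13 15 14
f 14 15 16
f 14 16 4
f 15 1 17
f 15 17 16
f 16 17 18
f 16 18 4
f 17 1 19
f 17 19 18
f 18 19 20
f 18 20 4
f 19 1 21
f 19 21 20
f 20 21 22
f 20 22 4
f 21 1 23
f 21 23 22
f 22 23 24
f 22 24 4
f 23 1 25
f 23 25 24
f 24 25 26
f 24 26 4
f 25 1 27
f 25 27 26
f 26 27 28
f 26 28 4
f 27 1 29
f 27 29 28
f 28 29 30
f 28 30 4
f 29 1 2
f 29 2 30
f 30 2 3
f 30 3 4
f 32 31 34
f 32 34 33
f 34 31 35
f 34 35 33
f 35 31 36
f 35 36 33
f 36 31 37
f 36 37 33
f 37 31 38
f 37 38 33
f 38 31 39
f 38 39 33
f 39 31 40
f 39 40 33
f 40 31 41
f 40 41 33
f 41 31 42
f 41 42 33
f 42 31 32
f 42 32 33
f 43 80 59
f 80 54 83
f 59 83 48
f 80 83 59
f 43 59 55
f 59 48 60
f 55 60 44
f 59 60 55
f 43 55 64
f 55 44 65
f 64 65 50
f 55 65 64
f 43 64 76
f 64 50 79
f 76 79 53
f 64 79 76
f 43 76 80
f 76 53 84
f 80 84 54
f 76 84 80
f 44 60 71
f 60 48 74
f 71 74 52
f 60 74 71
f 48 83 61
f 83 54 82
f 61 82 47
f 83 82 61
f 54 84 81
f 84 53 77
f 81 77 45
f 84 77 81
f 53 79 78
f 79 50 66
f 78 66 49
f 79 66 78
f 50 65 70
f 65 44 67
f 70 67 51
f 65 67 70
f 46 72 58
f 72 52 73
f 58 73 47
f 72 73 58
f 46 58 56
f 58 47 57
f 56 57 45
f 58 57 56
f 46 56 63
f 56 45 62
f 63 62 49
f 56 62 63
f 46 63 68
f 63 49 69
f 68 69 51
f 63 69 68
f 46 68 72
f 68 51 75
f 72 75 52
f 68 75 72
f 47 73 61
f 73 52 74
f 61 74 48
f 73 74 61
f 45 57 81
f 57 47 82
f 81 82 54
f 57 82 81
f 49 62 78
f 62 45 77
f 78 77 53
f 62 77 78
f 51 69 70
f 69 49 66
f 70 66 50
f 69 66 70
f 52 75 71
f 75 51 67
f 71 67 44
f 75 67 71
f 86 88 85
f 89 86 85
f 85 88 87
f 87 89 85
f 86 92 88
f 90 86 89
f 90 92 86
f 88 92 87
f 91 89 87
f 87 92 91
f 91 90 89
f 92 90 91



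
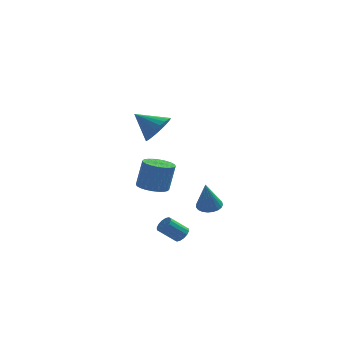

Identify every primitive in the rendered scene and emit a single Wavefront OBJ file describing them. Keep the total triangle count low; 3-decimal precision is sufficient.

v -2.562 3.815 -3.585
v -1.916 4.518 -3.803
v -1.551 4.749 -1.973
v -2.198 4.045 -1.755
v -2.238 4.722 -3.764
v -1.873 4.953 -1.934
v -2.609 4.787 -3.698
v -2.244 5.018 -1.869
v -2.973 4.704 -3.615
v -2.608 4.935 -1.786
v -3.274 4.486 -3.528
v -2.909 4.717 -1.698
v -3.467 4.165 -3.449
v -3.102 4.396 -1.619
v -3.523 3.792 -3.39
v -3.158 4.022 -1.561
v -3.432 3.421 -3.362
v -3.067 3.652 -1.532
v -3.209 3.111 -3.367
v -2.844 3.342 -1.537
v -2.887 2.907 -3.406
v -2.522 3.138 -1.576
v -2.516 2.842 -3.471
v -2.151 3.073 -1.642
v -2.152 2.925 -3.554
v -1.787 3.156 -1.725
v -1.851 3.143 -3.642
v -1.486 3.374 -1.812
v -1.658 3.464 -3.721
v -1.293 3.695 -1.891
v -1.602 3.838 -3.779
v -1.237 4.068 -1.95
v -1.693 4.208 -3.808
v -1.328 4.439 -1.978
v -0.377 -3.497 -3.838
v -0.015 -3.389 -3.425
v -0.961 -3.655 -2.528
v -1.323 -3.763 -2.942
v -0.141 -3.135 -3.482
v -1.087 -3.401 -2.586
v -0.331 -2.977 -3.635
v -1.276 -3.243 -2.739
v -0.532 -2.959 -3.842
v -1.478 -3.225 -2.946
v -0.693 -3.085 -4.049
v -1.638 -3.351 -3.152
v -0.768 -3.321 -4.199
v -1.714 -3.587 -3.302
v -0.739 -3.605 -4.252
v -1.685 -3.871 -3.355
v -0.613 -3.859 -4.194
v -1.559 -4.125 -3.298
v -0.424 -4.017 -4.041
v -1.369 -4.283 -3.145
v -0.222 -4.035 -3.834
v -1.168 -4.301 -2.938
v -0.062 -3.909 -3.628
v -1.007 -4.175 -2.731
v 0.014 -3.673 -3.478
v -0.932 -3.939 -2.581
v 0.848 1.632 -3.94
v 1.556 1.33 -3.966
v 0.652 1.008 -2.04
v 1.614 1.628 -3.863
v 1.54 1.926 -3.772
v 1.346 2.173 -3.711
v 1.066 2.327 -3.689
v 0.748 2.361 -3.711
v 0.448 2.268 -3.772
v 0.217 2.066 -3.863
v 0.095 1.789 -3.966
v 0.103 1.484 -4.066
v 0.24 1.206 -4.143
v 0.482 1.001 -4.185
v 0.788 0.905 -4.185
v 1.104 0.935 -4.143
v 1.375 1.085 -4.066
v -1.938 0.345 2.453
v -1.296 0.947 3.061
v -3.302 0.815 3.427
v -1.411 1.221 2.768
v -1.607 1.362 2.427
v -1.852 1.348 2.09
v -2.111 1.182 1.808
v -2.344 0.888 1.624
v -2.515 0.511 1.567
v -2.598 0.109 1.644
v -2.581 -0.256 1.844
v -2.466 -0.531 2.137
v -2.27 -0.672 2.478
v -2.024 -0.658 2.816
v -1.766 -0.491 3.098
v -1.533 -0.197 3.281
v -1.362 0.18 3.339
v -1.279 0.581 3.262
f 2 1 5
f 2 5 3
f 3 5 6
f 3 6 4
f 5 1 7
f 5 7 6
f 6 7 8
f 6 8 4
f 7 1 9
f 7 9 8
f 8 9 10
f 8 10 4
f 9 1 11
f 9 11 10
f 10 11 12
f 10 12 4
f 11 1 13
f 11 13 12
f 12 13 14
f 12 14 4
f 13 1 15
f 13 15 14
f 14 15 16
f 14 16 4
f 15 1 17
f 15 17 16
f 16 17 18
f 16 18 4
f 17 1 19
f 17 19 18
f 18 19 20
f 18 20 4
f 19 1 21
f 19 21 20
f 20 21 22
f 20 22 4
f 21 1 23
f 21 23 22
f 22 23 24
f 22 24 4
f 23 1 25
f 23 25 24
f 24 25 26
f 24 26 4
f 25 1 27
f 25 27 26
f 26 27 28
f 26 28 4
f 27 1 29
f 27 29 28
f 28 29 30
f 28 30 4
f 29 1 31
f 29 31 30
f 30 31 32
f 30 32 4
f 31 1 33
f 31 33 32
f 32 33 34
f 32 34 4
f 33 1 2
f 33 2 34
f 34 2 3
f 34 3 4
f 36 35 39
f 36 39 37
f 37 39 40
f 37 40 38
f 39 35 41
f 39 41 40
f 40 41 42
f 40 42 38
f 41 35 43
f 41 43 42
f 42 43 44
f 42 44 38
f 43 35 45
f 43 45 44
f 44 45 46
f 44 46 38
f 45 35 47
f 45 47 46
f 46 47 48
f 46 48 38
f 47 35 49
f 47 49 48
f 48 49 50
f 48 50 38
f 49 35 51
f 49 51 50
f 50 51 52
f 50 52 38
f 51 35 53
f 51 53 52
f 52 53 54
f 52 54 38
f 53 35 55
f 53 55 54
f 54 55 56
f 54 56 38
f 55 35 57
f 55 57 56
f 56 57 58
f 56 58 38
f 57 35 59
f 57 59 58
f 58 59 60
f 58 60 38
f 59 35 36
f 59 36 60
f 60 36 37
f 60 37 38
f 62 61 64
f 62 64 63
f 64 61 65
f 64 65 63
f 65 61 66
f 65 66 63
f 66 61 67
f 66 67 63
f 67 61 68
f 67 68 63
f 68 61 69
f 68 69 63
f 69 61 70
f 69 70 63
f 70 61 71
f 70 71 63
f 71 61 72
f 71 72 63
f 72 61 73
f 72 73 63
f 73 61 74
f 73 74 63
f 74 61 75
f 74 75 63
f 75 61 76
f 75 76 63
f 76 61 77
f 76 77 63
f 77 61 62
f 77 62 63
f 79 78 81
f 79 81 80
f 81 78 82
f 81 82 80
f 82 78 83
f 82 83 80
f 83 78 84
f 83 84 80
f 84 78 85
f 84 85 80
f 85 78 86
f 85 86 80
f 86 78 87
f 86 87 80
f 87 78 88
f 87 88 80
f 88 78 89
f 88 89 80
f 89 78 90
f 89 90 80
f 90 78 91
f 90 91 80
f 91 78 92
f 91 92 80
f 92 78 93
f 92 93 80
f 93 78 94
f 93 94 80
f 94 78 95
f 94 95 80
f 95 78 79
f 95 79 80



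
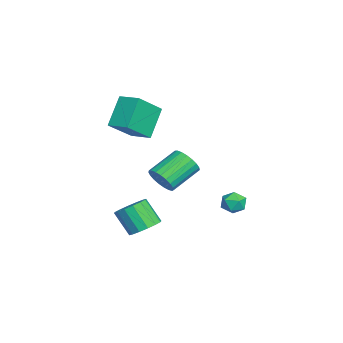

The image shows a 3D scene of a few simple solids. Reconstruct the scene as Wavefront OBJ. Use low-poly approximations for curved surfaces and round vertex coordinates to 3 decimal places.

v -2.33 -1.229 1.224
v -1.347 -2.224 2.341
v -1.662 -0.362 1.408
v -0.679 -1.357 2.525
v -1.321 -1.723 -0.105
v -0.338 -2.718 1.012
v -0.653 -0.856 0.079
v 0.33 -1.851 1.196
v -0.315 -0.396 -2.438
v 0.193 -0.403 -1.847
v -0.716 0.749 -1.051
v -1.225 0.756 -1.642
v 0.317 -0.173 -2.039
v -0.592 0.979 -1.243
v 0.331 0.019 -2.301
v -0.578 1.171 -1.504
v 0.233 0.138 -2.586
v -0.676 1.291 -1.789
v 0.04 0.166 -2.845
v -0.869 1.318 -2.049
v -0.214 0.096 -3.035
v -1.123 1.249 -2.238
v -0.485 -0.059 -3.121
v -1.394 1.094 -2.324
v -0.728 -0.272 -3.089
v -1.637 0.881 -2.292
v -0.899 -0.507 -2.944
v -1.808 0.646 -2.148
v -0.969 -0.722 -2.712
v -1.878 0.43 -1.916
v -0.926 -0.881 -2.433
v -1.835 0.271 -1.637
v -0.778 -0.957 -2.155
v -1.687 0.196 -1.358
v -0.549 -0.935 -1.925
v -1.458 0.217 -1.129
v -0.281 -0.82 -1.785
v -1.19 0.332 -0.988
v -0.018 -0.632 -1.757
v -0.927 0.52 -0.961
v 1.738 -1.067 -4.317
v 2.479 -1.302 -4.128
v 1.983 -1.968 -3.013
v 1.242 -1.733 -3.203
v 2.428 -0.94 -3.934
v 1.932 -1.606 -2.819
v 2.193 -0.611 -3.843
v 1.697 -1.277 -2.728
v 1.836 -0.405 -3.878
v 1.34 -1.071 -2.764
v 1.452 -0.376 -4.032
v 0.956 -1.043 -2.917
v 1.145 -0.533 -4.262
v 0.649 -1.199 -3.147
v 0.997 -0.832 -4.507
v 0.501 -1.498 -3.392
v 1.048 -1.194 -4.701
v 0.552 -1.86 -3.586
v 1.283 -1.523 -4.792
v 0.787 -2.189 -3.677
v 1.64 -1.729 -4.756
v 1.144 -2.395 -3.642
v 2.024 -1.757 -4.603
v 1.528 -2.424 -3.488
v 2.331 -1.601 -4.373
v 1.835 -2.267 -3.258
v 2.298 2.828 -1.945
v 2.761 3.254 -1.887
v 2.959 2.166 -2.353
v 3.422 2.592 -2.295
v 3.171 2.325 -1.781
v 2.763 2.735 -1.528
v 2.957 2.685 -2.712
v 2.549 3.095 -2.459
v 3.168 3.165 -2.361
v 3.3 2.943 -1.785
v 2.42 2.477 -2.455
v 2.552 2.255 -1.879
f 2 4 1
f 5 2 1
f 1 4 3
f 3 5 1
f 2 8 4
f 6 2 5
f 6 8 2
f 4 8 3
f 7 5 3
f 3 8 7
f 7 6 5
f 8 6 7
f 10 9 13
f 10 13 11
f 11 13 14
f 11 14 12
f 13 9 15
f 13 15 14
f 14 15 16
f 14 16 12
f 15 9 17
f 15 17 16
f 16 17 18
f 16 18 12
f 17 9 19
f 17 19 18
f 18 19 20
f 18 20 12
f 19 9 21
f 19 21 20
f 20 21 22
f 20 22 12
f 21 9 23
f 21 23 22
f 22 23 24
f 22 24 12
f 23 9 25
f 23 25 24
f 24 25 26
f 24 26 12
f 25 9 27
f 25 27 26
f 26 27 28
f 26 28 12
f 27 9 29
f 27 29 28
f 28 29 30
f 28 30 12
f 29 9 31
f 29 31 30
f 30 31 32
f 30 32 12
f 31 9 33
f 31 33 32
f 32 33 34
f 32 34 12
f 33 9 35
f 33 35 34
f 34 35 36
f 34 36 12
f 35 9 37
f 35 37 36
f 36 37 38
f 36 38 12
f 37 9 39
f 37 39 38
f 38 39 40
f 38 40 12
f 39 9 10
f 39 10 40
f 40 10 11
f 40 11 12
f 42 41 45
f 42 45 43
f 43 45 46
f 43 46 44
f 45 41 47
f 45 47 46
f 46 47 48
f 46 48 44
f 47 41 49
f 47 49 48
f 48 49 50
f 48 50 44
f 49 41 51
f 49 51 50
f 50 51 52
f 50 52 44
f 51 41 53
f 51 53 52
f 52 53 54
f 52 54 44
f 53 41 55
f 53 55 54
f 54 55 56
f 54 56 44
f 55 41 57
f 55 57 56
f 56 57 58
f 56 58 44
f 57 41 59
f 57 59 58
f 58 59 60
f 58 60 44
f 59 41 61
f 59 61 60
f 60 61 62
f 60 62 44
f 61 41 63
f 61 63 62
f 62 63 64
f 62 64 44
f 63 41 65
f 63 65 64
f 64 65 66
f 64 66 44
f 65 41 42
f 65 42 66
f 66 42 43
f 66 43 44
f 67 78 72
f 67 72 68
f 67 68 74
f 67 74 77
f 67 77 78
f 68 72 76
f 72 78 71
f 78 77 69
f 77 74 73
f 74 68 75
f 70 76 71
f 70 71 69
f 70 69 73
f 70 73 75
f 70 75 76
f 71 76 72
f 69 71 78
f 73 69 77
f 75 73 74
f 76 75 68



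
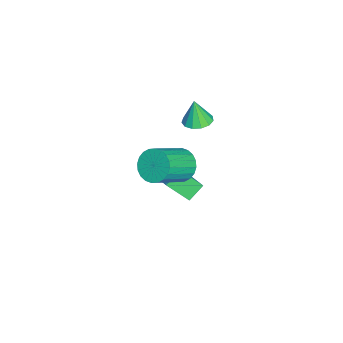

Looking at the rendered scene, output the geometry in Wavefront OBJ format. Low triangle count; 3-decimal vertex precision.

v -0.773 -2.014 -2.639
v -0.681 -3.066 -1.504
v 0.364 -1.286 -2.057
v 0.455 -2.338 -0.922
v -0.135 -2.562 -3.198
v -0.044 -3.614 -2.063
v 1.001 -1.834 -2.616
v 1.093 -2.886 -1.481
v 0.486 -1.557 3.047
v 1.188 -1.704 3.111
v 0.334 -1.743 4.293
v 1.15 -1.304 3.166
v 0.901 -0.984 3.183
v 0.52 -0.846 3.157
v 0.129 -0.934 3.096
v -0.149 -1.219 3.019
v -0.225 -1.612 2.951
v -0.075 -1.987 2.913
v 0.253 -2.226 2.918
v 0.655 -2.252 2.963
v 1.004 -2.058 3.035
v 1.979 -2.13 1.157
v 2.506 -1.426 1.182
v 3.787 -2.425 2.349
v 3.261 -3.13 2.323
v 2.304 -1.368 1.454
v 3.585 -2.368 2.62
v 2.052 -1.426 1.68
v 3.333 -2.426 2.846
v 1.79 -1.592 1.827
v 3.071 -2.592 2.993
v 1.556 -1.84 1.871
v 2.837 -2.839 3.038
v 1.387 -2.131 1.807
v 2.668 -3.131 2.973
v 1.308 -2.423 1.644
v 2.589 -3.422 2.81
v 1.331 -2.67 1.407
v 2.612 -3.67 2.573
v 1.453 -2.835 1.131
v 2.734 -3.834 2.298
v 1.655 -2.892 0.86
v 2.936 -3.892 2.026
v 1.907 -2.834 0.634
v 3.188 -3.834 1.8
v 2.169 -2.668 0.487
v 3.45 -3.668 1.653
v 2.403 -2.421 0.442
v 3.684 -3.42 1.609
v 2.572 -2.129 0.507
v 3.853 -3.129 1.673
v 2.651 -1.838 0.67
v 3.932 -2.837 1.836
v 2.628 -1.59 0.907
v 3.909 -2.59 2.073
f 2 4 1
f 5 2 1
f 1 4 3
f 3 5 1
f 2 8 4
f 6 2 5
f 6 8 2
f 4 8 3
f 7 5 3
f 3 8 7
f 7 6 5
f 8 6 7
f 10 9 12
f 10 12 11
f 12 9 13
f 12 13 11
f 13 9 14
f 13 14 11
f 14 9 15
f 14 15 11
f 15 9 16
f 15 16 11
f 16 9 17
f 16 17 11
f 17 9 18
f 17 18 11
f 18 9 19
f 18 19 11
f 19 9 20
f 19 20 11
f 20 9 21
f 20 21 11
f 21 9 10
f 21 10 11
f 23 22 26
f 23 26 24
f 24 26 27
f 24 27 25
f 26 22 28
f 26 28 27
f 27 28 29
f 27 29 25
f 28 22 30
f 28 30 29
f 29 30 31
f 29 31 25
f 30 22 32
f 30 32 31
f 31 32 33
f 31 33 25
f 32 22 34
f 32 34 33
f 33 34 35
f 33 35 25
f 34 22 36
f 34 36 35
f 35 36 37
f 35 37 25
f 36 22 38
f 36 38 37
f 37 38 39
f 37 39 25
f 38 22 40
f 38 40 39
f 39 40 41
f 39 41 25
f 40 22 42
f 40 42 41
f 41 42 43
f 41 43 25
f 42 22 44
f 42 44 43
f 43 44 45
f 43 45 25
f 44 22 46
f 44 46 45
f 45 46 47
f 45 47 25
f 46 22 48
f 46 48 47
f 47 48 49
f 47 49 25
f 48 22 50
f 48 50 49
f 49 50 51
f 49 51 25
f 50 22 52
f 50 52 51
f 51 52 53
f 51 53 25
f 52 22 54
f 52 54 53
f 53 54 55
f 53 55 25
f 54 22 23
f 54 23 55
f 55 23 24
f 55 24 25



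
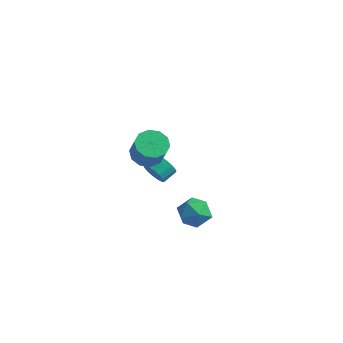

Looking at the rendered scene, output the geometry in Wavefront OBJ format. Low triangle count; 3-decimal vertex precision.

v -2.766 1.753 -3.905
v -2.443 1.347 -3.231
v -2.171 2.241 -2.822
v -2.494 2.647 -3.495
v -2.11 1.376 -3.517
v -1.838 2.27 -3.108
v -1.952 1.507 -3.907
v -1.681 2.401 -3.498
v -2.013 1.703 -4.296
v -1.741 2.597 -3.887
v -2.275 1.913 -4.58
v -2.004 2.807 -4.171
v -2.669 2.08 -4.683
v -2.397 2.974 -4.274
v -3.089 2.159 -4.578
v -2.817 3.053 -4.169
v -3.422 2.13 -4.292
v -3.15 3.024 -3.883
v -3.579 1.999 -3.902
v -3.308 2.893 -3.493
v -3.519 1.803 -3.513
v -3.247 2.697 -3.104
v -3.256 1.593 -3.229
v -2.985 2.487 -2.82
v -2.863 1.426 -3.126
v -2.591 2.32 -2.717
v 0.068 -3.29 2.69
v 0.87 -2.785 2.488
v 1.555 -3.304 3.908
v 0.752 -3.81 4.11
v 0.5 -2.429 2.797
v 1.185 -2.948 4.217
v -0.035 -2.402 3.065
v 0.649 -2.921 4.485
v -0.532 -2.714 3.19
v 0.153 -3.234 4.61
v -0.799 -3.247 3.124
v -0.114 -3.766 4.544
v -0.735 -3.796 2.892
v -0.05 -4.315 4.312
v -0.365 -4.152 2.583
v 0.32 -4.671 4.003
v 0.171 -4.179 2.315
v 0.855 -4.698 3.735
v 0.667 -3.866 2.19
v 1.352 -4.386 3.61
v 0.934 -3.334 2.256
v 1.619 -3.853 3.676
v 2.87 -3.192 0.083
v 3.877 -3.404 0.348
v 2.983 -4.296 -1.228
v 3.99 -4.508 -0.963
v 3.197 -4.827 -0.333
v 3.127 -4.144 0.477
v 3.733 -3.556 -1.357
v 3.663 -2.873 -0.547
v 4.41 -3.628 -0.542
v 4.079 -4.414 0.091
v 2.781 -3.286 -0.971
v 2.45 -4.072 -0.338
f 2 1 5
f 2 5 3
f 3 5 6
f 3 6 4
f 5 1 7
f 5 7 6
f 6 7 8
f 6 8 4
f 7 1 9
f 7 9 8
f 8 9 10
f 8 10 4
f 9 1 11
f 9 11 10
f 10 11 12
f 10 12 4
f 11 1 13
f 11 13 12
f 12 13 14
f 12 14 4
f 13 1 15
f 13 15 14
f 14 15 16
f 14 16 4
f 15 1 17
f 15 17 16
f 16 17 18
f 16 18 4
f 17 1 19
f 17 19 18
f 18 19 20
f 18 20 4
f 19 1 21
f 19 21 20
f 20 21 22
f 20 22 4
f 21 1 23
f 21 23 22
f 22 23 24
f 22 24 4
f 23 1 25
f 23 25 24
f 24 25 26
f 24 26 4
f 25 1 2
f 25 2 26
f 26 2 3
f 26 3 4
f 28 27 31
f 28 31 29
f 29 31 32
f 29 32 30
f 31 27 33
f 31 33 32
f 32 33 34
f 32 34 30
f 33 27 35
f 33 35 34
f 34 35 36
f 34 36 30
f 35 27 37
f 35 37 36
f 36 37 38
f 36 38 30
f 37 27 39
f 37 39 38
f 38 39 40
f 38 40 30
f 39 27 41
f 39 41 40
f 40 41 42
f 40 42 30
f 41 27 43
f 41 43 42
f 42 43 44
f 42 44 30
f 43 27 45
f 43 45 44
f 44 45 46
f 44 46 30
f 45 27 47
f 45 47 46
f 46 47 48
f 46 48 30
f 47 27 28
f 47 28 48
f 48 28 29
f 48 29 30
f 49 60 54
f 49 54 50
f 49 50 56
f 49 56 59
f 49 59 60
f 50 54 58
f 54 60 53
f 60 59 51
f 59 56 55
f 56 50 57
f 52 58 53
f 52 53 51
f 52 51 55
f 52 55 57
f 52 57 58
f 53 58 54
f 51 53 60
f 55 51 59
f 57 55 56
f 58 57 50



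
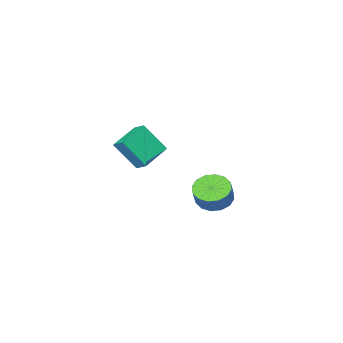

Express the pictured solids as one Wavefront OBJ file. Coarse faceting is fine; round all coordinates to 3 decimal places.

v 0.642 -3.036 -4.476
v -1.118 -3.512 -3.813
v 0.599 -2.174 -3.971
v -1.161 -2.649 -3.308
v 1.541 -3.991 -2.772
v -0.219 -4.466 -2.109
v 1.498 -3.128 -2.267
v -0.262 -3.604 -1.604
v -0.051 3.2 -4.32
v 0.885 2.795 -4.61
v 1.387 3.196 -3.55
v 0.451 3.6 -3.26
v 0.886 3.308 -4.805
v 1.388 3.709 -3.744
v 0.636 3.792 -4.869
v 1.137 4.193 -3.808
v 0.201 4.117 -4.787
v 0.703 4.518 -3.726
v -0.3 4.197 -4.579
v 0.201 4.598 -3.519
v -0.735 4.009 -4.302
v -0.233 4.41 -3.242
v -0.987 3.604 -4.03
v -0.485 4.005 -2.97
v -0.988 3.091 -3.836
v -0.486 3.492 -2.775
v -0.737 2.607 -3.772
v -0.236 3.008 -2.711
v -0.303 2.282 -3.854
v 0.199 2.683 -2.793
v 0.199 2.202 -4.061
v 0.7 2.603 -3.001
v 0.633 2.39 -4.338
v 1.135 2.791 -3.278
f 2 4 1
f 5 2 1
f 1 4 3
f 3 5 1
f 2 8 4
f 6 2 5
f 6 8 2
f 4 8 3
f 7 5 3
f 3 8 7
f 7 6 5
f 8 6 7
f 10 9 13
f 10 13 11
f 11 13 14
f 11 14 12
f 13 9 15
f 13 15 14
f 14 15 16
f 14 16 12
f 15 9 17
f 15 17 16
f 16 17 18
f 16 18 12
f 17 9 19
f 17 19 18
f 18 19 20
f 18 20 12
f 19 9 21
f 19 21 20
f 20 21 22
f 20 22 12
f 21 9 23
f 21 23 22
f 22 23 24
f 22 24 12
f 23 9 25
f 23 25 24
f 24 25 26
f 24 26 12
f 25 9 27
f 25 27 26
f 26 27 28
f 26 28 12
f 27 9 29
f 27 29 28
f 28 29 30
f 28 30 12
f 29 9 31
f 29 31 30
f 30 31 32
f 30 32 12
f 31 9 33
f 31 33 32
f 32 33 34
f 32 34 12
f 33 9 10
f 33 10 34
f 34 10 11
f 34 11 12



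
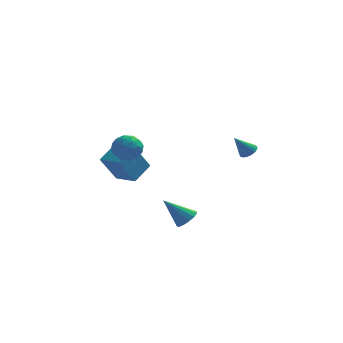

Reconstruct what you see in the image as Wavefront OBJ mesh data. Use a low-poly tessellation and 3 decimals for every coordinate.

v -3.197 1.314 -1.354
v -2.521 2.376 -0.538
v -4.369 2.173 -1.5
v -3.692 3.235 -0.684
v -2.428 2.085 -2.996
v -1.751 3.147 -2.18
v -3.599 2.944 -3.142
v -2.923 4.006 -2.326
v 1.007 -3.158 -3.6
v 1.426 -3.602 -3.237
v -0.207 -3.242 -2.3
v 1.523 -3.266 -3.124
v 1.482 -2.901 -3.139
v 1.314 -2.605 -3.277
v 1.064 -2.457 -3.501
v 0.798 -2.497 -3.752
v 0.588 -2.714 -3.962
v 0.491 -3.05 -4.075
v 0.532 -3.415 -4.06
v 0.7 -3.711 -3.922
v 0.95 -3.859 -3.698
v 1.216 -3.819 -3.447
v 4 -1.769 0.828
v 4.439 -1.708 1.154
v 3.3 -2.191 1.852
v 4.318 -1.475 1.167
v 4.124 -1.309 1.103
v 3.902 -1.248 0.976
v 3.702 -1.306 0.816
v 3.57 -1.471 0.658
v 3.537 -1.703 0.539
v 3.61 -1.951 0.486
v 3.772 -2.156 0.512
v 3.986 -2.273 0.61
v 4.204 -2.275 0.759
v 4.375 -2.16 0.923
v 4.46 -1.956 1.065
v -3.478 0.555 -0.202
v -3.17 0.942 0.58
v -2.07 0.238 -0.6
v -1.762 0.625 0.182
v -2.235 -0.169 0.214
v -3.106 0.027 0.46
v -2.134 1.153 -0.48
v -3.005 1.349 -0.234
v -2.34 1.312 0.408
v -2.402 0.494 0.837
v -2.838 0.686 -0.857
v -2.9 -0.132 -0.428
v -3.448 0.776 0.224
v -1.792 0.404 -0.244
v -2.071 -0.063 -0.225
v -1.89 0.165 0.235
v -3.41 0.238 0.153
v -3.229 0.466 0.613
v -2.68 -0.187 0.398
v -2.011 0.714 -0.633
v -1.83 0.942 -0.173
v -3.35 1.015 -0.255
v -3.169 1.243 0.205
v -2.56 1.367 -0.418
v -2.779 1.221 0.582
v -1.951 1.035 0.349
v -2.17 1.345 -0.04
v -2.681 1.46 0.104
v -2.815 0.741 0.835
v -1.988 0.555 0.601
v -2.266 0.088 0.62
v -2.778 0.203 0.764
v -2.327 0.958 0.734
v -3.252 0.625 -0.621
v -2.425 0.439 -0.855
v -2.462 0.977 -0.784
v -2.974 1.092 -0.64
v -3.289 0.145 -0.369
v -2.461 -0.041 -0.602
v -2.559 -0.28 -0.124
v -3.07 -0.165 0.02
v -2.913 0.222 -0.754
f 2 4 1
f 5 2 1
f 1 4 3
f 3 5 1
f 2 8 4
f 6 2 5
f 6 8 2
f 4 8 3
f 7 5 3
f 3 8 7
f 7 6 5
f 8 6 7
f 10 9 12
f 10 12 11
f 12 9 13
f 12 13 11
f 13 9 14
f 13 14 11
f 14 9 15
f 14 15 11
f 15 9 16
f 15 16 11
f 16 9 17
f 16 17 11
f 17 9 18
f 17 18 11
f 18 9 19
f 18 19 11
f 19 9 20
f 19 20 11
f 20 9 21
f 20 21 11
f 21 9 22
f 21 22 11
f 22 9 10
f 22 10 11
f 24 23 26
f 24 26 25
f 26 23 27
f 26 27 25
f 27 23 28
f 27 28 25
f 28 23 29
f 28 29 25
f 29 23 30
f 29 30 25
f 30 23 31
f 30 31 25
f 31 23 32
f 31 32 25
f 32 23 33
f 32 33 25
f 33 23 34
f 33 34 25
f 34 23 35
f 34 35 25
f 35 23 36
f 35 36 25
f 36 23 37
f 36 37 25
f 37 23 24
f 37 24 25
f 38 75 54
f 75 49 78
f 54 78 43
f 75 78 54
f 38 54 50
f 54 43 55
f 50 55 39
f 54 55 50
f 38 50 59
f 50 39 60
f 59 60 45
f 50 60 59
f 38 59 71
f 59 45 74
f 71 74 48
f 59 74 71
f 38 71 75
f 71 48 79
f 75 79 49
f 71 79 75
f 39 55 66
f 55 43 69
f 66 69 47
f 55 69 66
f 43 78 56
f 78 49 77
f 56 77 42
f 78 77 56
f 49 79 76
f 79 48 72
f 76 72 40
f 79 72 76
f 48 74 73
f 74 45 61
f 73 61 44
f 74 61 73
f 45 60 65
f 60 39 62
f 65 62 46
f 60 62 65
f 41 67 53
f 67 47 68
f 53 68 42
f 67 68 53
f 41 53 51
f 53 42 52
f 51 52 40
f 53 52 51
f 41 51 58
f 51 40 57
f 58 57 44
f 51 57 58
f 41 58 63
f 58 44 64
f 63 64 46
f 58 64 63
f 41 63 67
f 63 46 70
f 67 70 47
f 63 70 67
f 42 68 56
f 68 47 69
f 56 69 43
f 68 69 56
f 40 52 76
f 52 42 77
f 76 77 49
f 52 77 76
f 44 57 73
f 57 40 72
f 73 72 48
f 57 72 73
f 46 64 65
f 64 44 61
f 65 61 45
f 64 61 65
f 47 70 66
f 70 46 62
f 66 62 39
f 70 62 66



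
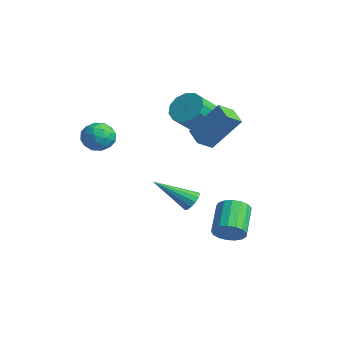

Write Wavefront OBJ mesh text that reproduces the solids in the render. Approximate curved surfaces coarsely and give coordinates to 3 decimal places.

v 4.102 1.343 -4.14
v 4.662 1.935 -4.046
v 3.518 2.869 -3.107
v 2.958 2.277 -3.2
v 4.473 2.035 -4.376
v 3.33 2.969 -3.436
v 4.199 1.977 -4.651
v 3.056 2.911 -3.711
v 3.903 1.773 -4.809
v 2.76 2.707 -3.87
v 3.653 1.471 -4.814
v 2.509 2.405 -3.874
v 3.505 1.14 -4.664
v 2.361 2.074 -3.725
v 3.494 0.855 -4.394
v 2.35 1.789 -3.455
v 3.622 0.682 -4.066
v 2.479 1.616 -3.127
v 3.86 0.66 -3.755
v 2.717 1.594 -2.816
v 4.154 0.795 -3.532
v 3.01 1.729 -2.592
v 4.435 1.055 -3.448
v 3.292 1.989 -2.509
v 4.64 1.382 -3.523
v 3.497 2.316 -2.583
v 4.722 1.699 -3.739
v 3.579 2.633 -2.799
v 0.846 1.883 0.702
v 0.908 1.049 1.213
v 1.601 2.992 2.42
v 1.663 2.159 2.931
v 1.857 1.741 0.349
v 1.919 0.908 0.86
v 2.612 2.851 2.067
v 2.674 2.017 2.578
v 3.447 -0.214 -2.003
v 3.936 -0.54 -2.061
v 2.573 -1.746 -0.757
v 3.982 -0.348 -1.793
v 3.858 -0.114 -1.592
v 3.604 0.088 -1.522
v 3.3 0.195 -1.604
v 3.043 0.171 -1.813
v 2.914 0.026 -2.083
v 2.954 -0.196 -2.327
v 3.151 -0.424 -2.469
v 3.442 -0.585 -2.463
v 3.734 -0.628 -2.311
v -2.165 -1.765 1.157
v -1.321 -1.837 0.84
v -2.659 -2.543 0.02
v -1.815 -2.615 -0.297
v -2.052 -3.047 0.462
v -1.747 -2.566 1.164
v -2.233 -1.814 -0.304
v -1.928 -1.333 0.398
v -1.363 -1.868 -0.063
v -1.251 -2.63 0.41
v -2.729 -1.75 0.45
v -2.617 -2.512 0.923
v -1.7 -1.733 1.098
v -2.28 -2.647 -0.238
v -2.42 -2.901 0.208
v -1.924 -2.944 0.021
v -1.95 -2.161 1.289
v -1.454 -2.204 1.102
v -1.884 -2.915 0.88
v -2.526 -2.176 -0.242
v -2.03 -2.219 -0.429
v -2.056 -1.436 0.839
v -1.56 -1.479 0.652
v -2.096 -1.465 -0.02
v -1.229 -1.793 0.381
v -1.519 -2.251 -0.287
v -1.765 -1.779 -0.291
v -1.585 -1.497 0.122
v -1.163 -2.241 0.659
v -1.453 -2.699 -0.009
v -1.592 -2.952 0.437
v -1.413 -2.67 0.85
v -1.188 -2.259 0.129
v -2.527 -1.681 0.869
v -2.817 -2.139 0.201
v -2.567 -1.71 0.01
v -2.388 -1.428 0.423
v -2.461 -2.129 1.147
v -2.751 -2.587 0.479
v -2.395 -2.883 0.738
v -2.215 -2.601 1.151
v -2.792 -2.121 0.731
v -1.142 3.059 0.876
v -0.313 2.881 0.405
v 0.051 1.644 1.513
v -0.778 1.821 1.984
v -0.197 3.256 0.786
v 0.167 2.018 1.893
v -0.38 3.568 1.195
v -0.016 2.331 2.302
v -0.806 3.718 1.503
v -0.442 2.481 2.61
v -1.338 3.659 1.612
v -0.974 2.422 2.72
v -1.808 3.41 1.488
v -1.444 2.172 2.595
v -2.067 3.048 1.169
v -1.703 1.811 2.276
v -2.032 2.691 0.757
v -1.667 1.453 1.865
v -1.714 2.449 0.384
v -1.35 1.212 1.491
v -1.215 2.402 0.166
v -0.851 1.164 1.274
v -0.692 2.563 0.174
v -0.328 1.325 1.282
f 2 1 5
f 2 5 3
f 3 5 6
f 3 6 4
f 5 1 7
f 5 7 6
f 6 7 8
f 6 8 4
f 7 1 9
f 7 9 8
f 8 9 10
f 8 10 4
f 9 1 11
f 9 11 10
f 10 11 12
f 10 12 4
f 11 1 13
f 11 13 12
f 12 13 14
f 12 14 4
f 13 1 15
f 13 15 14
f 14 15 16
f 14 16 4
f 15 1 17
f 15 17 16
f 16 17 18
f 16 18 4
f 17 1 19
f 17 19 18
f 18 19 20
f 18 20 4
f 19 1 21
f 19 21 20
f 20 21 22
f 20 22 4
f 21 1 23
f 21 23 22
f 22 23 24
f 22 24 4
f 23 1 25
f 23 25 24
f 24 25 26
f 24 26 4
f 25 1 27
f 25 27 26
f 26 27 28
f 26 28 4
f 27 1 2
f 27 2 28
f 28 2 3
f 28 3 4
f 30 32 29
f 33 30 29
f 29 32 31
f 31 33 29
f 30 36 32
f 34 30 33
f 34 36 30
f 32 36 31
f 35 33 31
f 31 36 35
f 35 34 33
f 36 34 35
f 38 37 40
f 38 40 39
f 40 37 41
f 40 41 39
f 41 37 42
f 41 42 39
f 42 37 43
f 42 43 39
f 43 37 44
f 43 44 39
f 44 37 45
f 44 45 39
f 45 37 46
f 45 46 39
f 46 37 47
f 46 47 39
f 47 37 48
f 47 48 39
f 48 37 49
f 48 49 39
f 49 37 38
f 49 38 39
f 50 87 66
f 87 61 90
f 66 90 55
f 87 90 66
f 50 66 62
f 66 55 67
f 62 67 51
f 66 67 62
f 50 62 71
f 62 51 72
f 71 72 57
f 62 72 71
f 50 71 83
f 71 57 86
f 83 86 60
f 71 86 83
f 50 83 87
f 83 60 91
f 87 91 61
f 83 91 87
f 51 67 78
f 67 55 81
f 78 81 59
f 67 81 78
f 55 90 68
f 90 61 89
f 68 89 54
f 90 89 68
f 61 91 88
f 91 60 84
f 88 84 52
f 91 84 88
f 60 86 85
f 86 57 73
f 85 73 56
f 86 73 85
f 57 72 77
f 72 51 74
f 77 74 58
f 72 74 77
f 53 79 65
f 79 59 80
f 65 80 54
f 79 80 65
f 53 65 63
f 65 54 64
f 63 64 52
f 65 64 63
f 53 63 70
f 63 52 69
f 70 69 56
f 63 69 70
f 53 70 75
f 70 56 76
f 75 76 58
f 70 76 75
f 53 75 79
f 75 58 82
f 79 82 59
f 75 82 79
f 54 80 68
f 80 59 81
f 68 81 55
f 80 81 68
f 52 64 88
f 64 54 89
f 88 89 61
f 64 89 88
f 56 69 85
f 69 52 84
f 85 84 60
f 69 84 85
f 58 76 77
f 76 56 73
f 77 73 57
f 76 73 77
f 59 82 78
f 82 58 74
f 78 74 51
f 82 74 78
f 93 92 96
f 93 96 94
f 94 96 97
f 94 97 95
f 96 92 98
f 96 98 97
f 97 98 99
f 97 99 95
f 98 92 100
f 98 100 99
f 99 100 101
f 99 101 95
f 100 92 102
f 100 102 101
f 101 102 103
f 101 103 95
f 102 92 104
f 102 104 103
f 103 104 105
f 103 105 95
f 104 92 106
f 104 106 105
f 105 106 107
f 105 107 95
f 106 92 108
f 106 108 107
f 107 108 109
f 107 109 95
f 108 92 110
f 108 110 109
f 109 110 111
f 109 111 95
f 110 92 112
f 110 112 111
f 111 112 113
f 111 113 95
f 112 92 114
f 112 114 113
f 113 114 115
f 113 115 95
f 114 92 93
f 114 93 115
f 115 93 94
f 115 94 95

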